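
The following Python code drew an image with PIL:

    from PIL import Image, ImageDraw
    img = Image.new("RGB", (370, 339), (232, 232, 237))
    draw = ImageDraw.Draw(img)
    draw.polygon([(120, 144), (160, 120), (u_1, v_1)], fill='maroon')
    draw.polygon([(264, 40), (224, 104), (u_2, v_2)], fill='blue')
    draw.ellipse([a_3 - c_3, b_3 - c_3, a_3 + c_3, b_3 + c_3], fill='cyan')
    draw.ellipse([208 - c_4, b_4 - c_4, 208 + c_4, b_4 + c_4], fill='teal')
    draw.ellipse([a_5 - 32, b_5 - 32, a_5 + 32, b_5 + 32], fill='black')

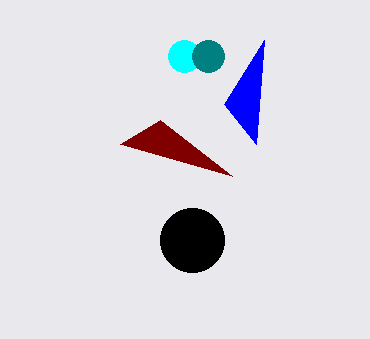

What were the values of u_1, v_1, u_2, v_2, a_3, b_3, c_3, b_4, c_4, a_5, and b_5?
u_1 = 232; v_1 = 176; u_2 = 256; v_2 = 144; a_3 = 184; b_3 = 56; c_3 = 16; b_4 = 56; c_4 = 16; a_5 = 192; b_5 = 240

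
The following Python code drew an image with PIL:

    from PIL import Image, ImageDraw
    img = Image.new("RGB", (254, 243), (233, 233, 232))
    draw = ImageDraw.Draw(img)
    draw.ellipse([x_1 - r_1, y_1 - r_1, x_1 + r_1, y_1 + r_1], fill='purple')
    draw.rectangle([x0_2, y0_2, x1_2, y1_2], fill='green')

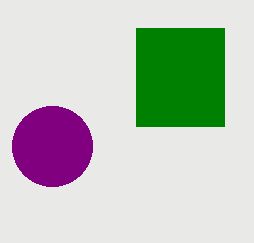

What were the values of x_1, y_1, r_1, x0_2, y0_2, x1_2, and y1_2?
x_1 = 52
y_1 = 146
r_1 = 40
x0_2 = 136
y0_2 = 28
x1_2 = 224
y1_2 = 126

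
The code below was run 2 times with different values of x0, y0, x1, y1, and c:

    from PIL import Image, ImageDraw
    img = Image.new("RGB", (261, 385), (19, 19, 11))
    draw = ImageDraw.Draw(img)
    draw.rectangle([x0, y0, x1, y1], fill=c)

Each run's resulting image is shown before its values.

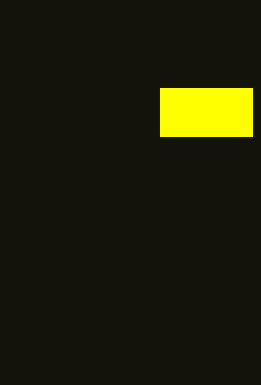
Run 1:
x0 = 160
y0 = 88
x1 = 252
y1 = 136
c = 'yellow'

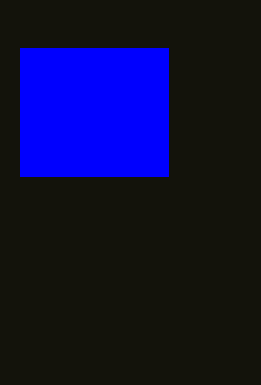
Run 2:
x0 = 20; y0 = 48; x1 = 168; y1 = 176; c = 'blue'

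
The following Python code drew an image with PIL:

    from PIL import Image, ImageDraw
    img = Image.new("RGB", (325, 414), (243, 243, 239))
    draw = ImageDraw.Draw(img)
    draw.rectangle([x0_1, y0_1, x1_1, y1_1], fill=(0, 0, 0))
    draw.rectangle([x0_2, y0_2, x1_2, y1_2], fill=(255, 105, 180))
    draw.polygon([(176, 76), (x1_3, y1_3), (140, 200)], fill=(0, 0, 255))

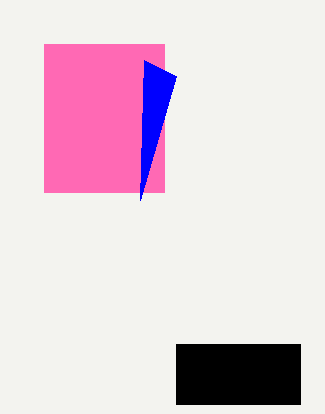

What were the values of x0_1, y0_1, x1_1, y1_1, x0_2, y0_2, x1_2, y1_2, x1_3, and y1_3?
x0_1 = 176; y0_1 = 344; x1_1 = 300; y1_1 = 404; x0_2 = 44; y0_2 = 44; x1_2 = 164; y1_2 = 192; x1_3 = 144; y1_3 = 60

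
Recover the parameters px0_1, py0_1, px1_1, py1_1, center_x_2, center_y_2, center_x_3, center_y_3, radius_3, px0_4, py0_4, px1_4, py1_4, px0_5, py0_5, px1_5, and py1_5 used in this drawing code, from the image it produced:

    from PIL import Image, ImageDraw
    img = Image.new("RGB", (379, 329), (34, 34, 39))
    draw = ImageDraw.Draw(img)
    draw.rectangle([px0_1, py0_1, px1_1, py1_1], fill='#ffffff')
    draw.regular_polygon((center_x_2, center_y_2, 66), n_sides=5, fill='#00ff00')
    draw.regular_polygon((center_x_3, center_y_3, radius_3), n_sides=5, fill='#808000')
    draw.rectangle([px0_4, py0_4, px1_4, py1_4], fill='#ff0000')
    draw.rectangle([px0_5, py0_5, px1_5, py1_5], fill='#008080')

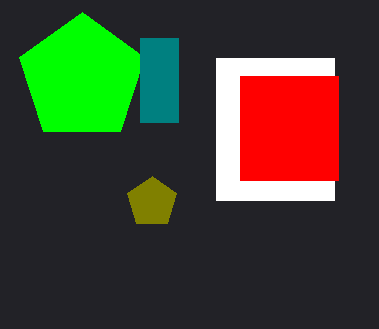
px0_1 = 216
py0_1 = 58
px1_1 = 334
py1_1 = 200
center_x_2 = 82
center_y_2 = 78
center_x_3 = 152
center_y_3 = 202
radius_3 = 26
px0_4 = 240
py0_4 = 76
px1_4 = 338
py1_4 = 180
px0_5 = 140
py0_5 = 38
px1_5 = 178
py1_5 = 122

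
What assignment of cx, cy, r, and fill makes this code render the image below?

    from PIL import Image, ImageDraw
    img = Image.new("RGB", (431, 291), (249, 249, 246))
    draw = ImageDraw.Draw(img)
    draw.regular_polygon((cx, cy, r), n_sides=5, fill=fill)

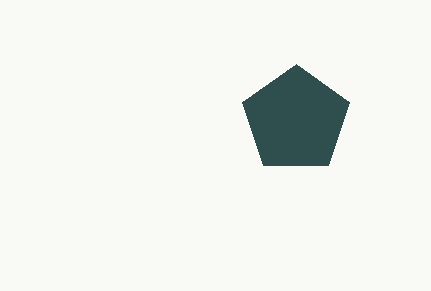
cx = 296, cy = 120, r = 56, fill = 'darkslategray'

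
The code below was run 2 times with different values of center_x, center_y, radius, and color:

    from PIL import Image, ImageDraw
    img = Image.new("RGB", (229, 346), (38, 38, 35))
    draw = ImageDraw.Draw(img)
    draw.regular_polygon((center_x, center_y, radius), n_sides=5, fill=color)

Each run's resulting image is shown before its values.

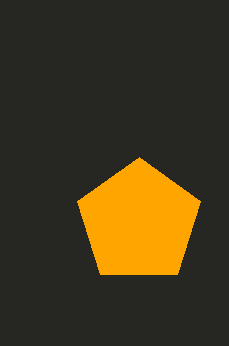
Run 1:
center_x = 139, center_y = 222, radius = 65, color = 'orange'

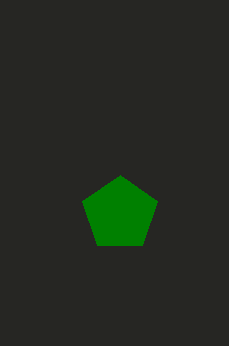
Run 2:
center_x = 120; center_y = 214; radius = 39; color = 'green'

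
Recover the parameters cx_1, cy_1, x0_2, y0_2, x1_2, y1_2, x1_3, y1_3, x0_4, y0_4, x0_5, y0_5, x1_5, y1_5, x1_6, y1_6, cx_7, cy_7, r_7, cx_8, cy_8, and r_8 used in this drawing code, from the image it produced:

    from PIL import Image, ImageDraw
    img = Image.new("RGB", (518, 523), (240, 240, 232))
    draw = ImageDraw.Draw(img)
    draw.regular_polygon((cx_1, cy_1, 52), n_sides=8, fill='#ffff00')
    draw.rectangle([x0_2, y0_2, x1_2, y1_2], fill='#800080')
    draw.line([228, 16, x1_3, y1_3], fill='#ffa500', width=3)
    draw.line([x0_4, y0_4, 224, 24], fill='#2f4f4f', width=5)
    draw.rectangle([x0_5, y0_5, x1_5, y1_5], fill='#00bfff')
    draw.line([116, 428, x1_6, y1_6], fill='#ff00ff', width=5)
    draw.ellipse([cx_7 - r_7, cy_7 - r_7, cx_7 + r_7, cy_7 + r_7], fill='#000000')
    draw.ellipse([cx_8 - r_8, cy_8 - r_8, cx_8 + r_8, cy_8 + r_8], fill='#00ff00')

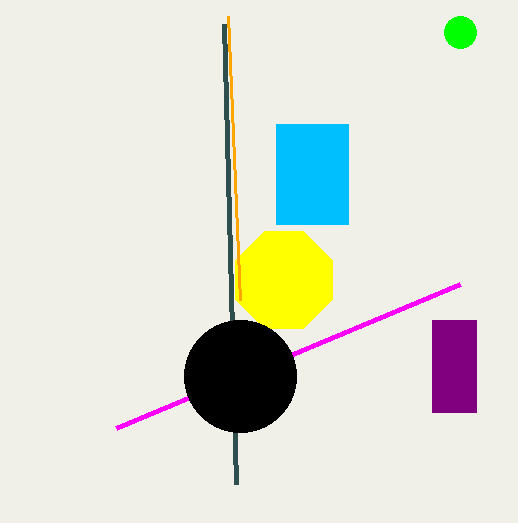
cx_1 = 284
cy_1 = 280
x0_2 = 432
y0_2 = 320
x1_2 = 476
y1_2 = 412
x1_3 = 240
y1_3 = 300
x0_4 = 236
y0_4 = 484
x0_5 = 276
y0_5 = 124
x1_5 = 348
y1_5 = 224
x1_6 = 460
y1_6 = 284
cx_7 = 240
cy_7 = 376
r_7 = 56
cx_8 = 460
cy_8 = 32
r_8 = 16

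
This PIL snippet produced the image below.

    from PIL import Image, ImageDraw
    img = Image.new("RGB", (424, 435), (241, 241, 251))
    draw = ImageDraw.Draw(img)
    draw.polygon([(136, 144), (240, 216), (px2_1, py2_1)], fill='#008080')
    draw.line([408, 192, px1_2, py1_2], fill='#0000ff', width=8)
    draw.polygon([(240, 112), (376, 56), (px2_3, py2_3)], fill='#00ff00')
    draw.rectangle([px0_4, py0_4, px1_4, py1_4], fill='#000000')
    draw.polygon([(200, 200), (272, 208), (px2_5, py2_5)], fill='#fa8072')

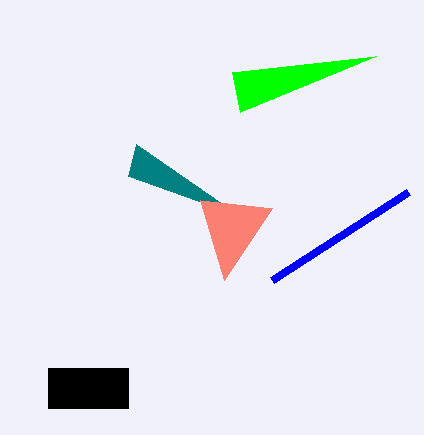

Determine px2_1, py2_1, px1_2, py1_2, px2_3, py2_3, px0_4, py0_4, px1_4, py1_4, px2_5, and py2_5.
px2_1 = 128; py2_1 = 176; px1_2 = 272; py1_2 = 280; px2_3 = 232; py2_3 = 72; px0_4 = 48; py0_4 = 368; px1_4 = 128; py1_4 = 408; px2_5 = 224; py2_5 = 280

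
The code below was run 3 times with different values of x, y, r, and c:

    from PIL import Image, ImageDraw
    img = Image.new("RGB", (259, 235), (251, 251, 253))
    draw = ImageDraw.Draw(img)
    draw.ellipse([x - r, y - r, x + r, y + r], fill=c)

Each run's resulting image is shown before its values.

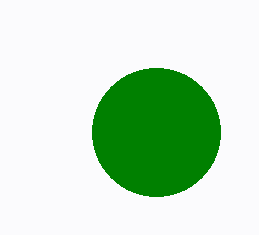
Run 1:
x = 156; y = 132; r = 64; c = 'green'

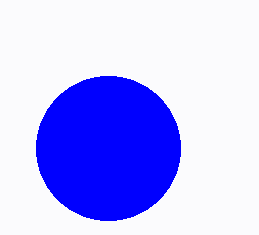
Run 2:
x = 108
y = 148
r = 72
c = 'blue'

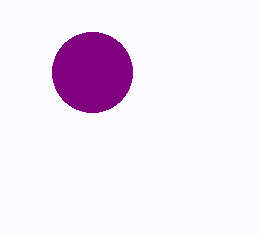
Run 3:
x = 92, y = 72, r = 40, c = 'purple'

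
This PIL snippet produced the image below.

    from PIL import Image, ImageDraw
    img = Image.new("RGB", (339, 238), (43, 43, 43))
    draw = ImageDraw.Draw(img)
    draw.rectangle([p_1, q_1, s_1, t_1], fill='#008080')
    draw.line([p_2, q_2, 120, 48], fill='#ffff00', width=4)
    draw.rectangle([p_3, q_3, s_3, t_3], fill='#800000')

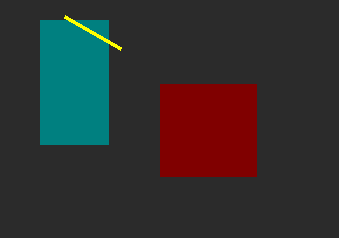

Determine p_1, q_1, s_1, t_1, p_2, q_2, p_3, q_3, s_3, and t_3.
p_1 = 40; q_1 = 20; s_1 = 108; t_1 = 144; p_2 = 64; q_2 = 16; p_3 = 160; q_3 = 84; s_3 = 256; t_3 = 176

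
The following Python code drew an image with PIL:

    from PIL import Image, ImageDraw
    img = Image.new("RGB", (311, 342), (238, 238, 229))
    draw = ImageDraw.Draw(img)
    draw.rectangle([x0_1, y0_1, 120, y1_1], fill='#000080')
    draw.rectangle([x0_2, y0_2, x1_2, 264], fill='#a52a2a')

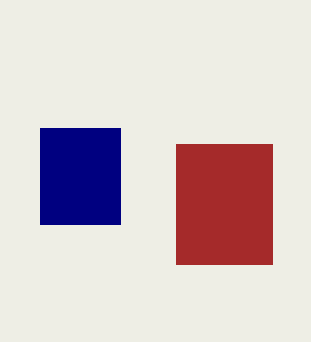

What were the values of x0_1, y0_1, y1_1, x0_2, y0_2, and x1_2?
x0_1 = 40
y0_1 = 128
y1_1 = 224
x0_2 = 176
y0_2 = 144
x1_2 = 272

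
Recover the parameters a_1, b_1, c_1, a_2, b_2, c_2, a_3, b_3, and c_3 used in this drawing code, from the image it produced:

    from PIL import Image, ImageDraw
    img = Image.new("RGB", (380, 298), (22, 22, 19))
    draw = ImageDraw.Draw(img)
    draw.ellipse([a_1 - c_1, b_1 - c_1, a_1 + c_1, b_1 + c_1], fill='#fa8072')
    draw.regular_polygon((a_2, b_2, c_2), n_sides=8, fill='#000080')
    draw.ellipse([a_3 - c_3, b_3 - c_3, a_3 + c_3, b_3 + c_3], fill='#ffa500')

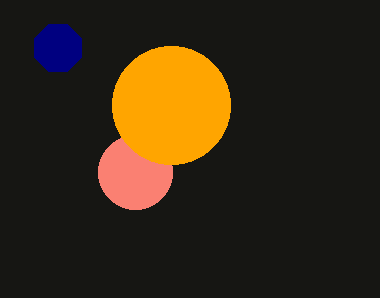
a_1 = 135; b_1 = 172; c_1 = 37; a_2 = 58; b_2 = 48; c_2 = 25; a_3 = 171; b_3 = 105; c_3 = 59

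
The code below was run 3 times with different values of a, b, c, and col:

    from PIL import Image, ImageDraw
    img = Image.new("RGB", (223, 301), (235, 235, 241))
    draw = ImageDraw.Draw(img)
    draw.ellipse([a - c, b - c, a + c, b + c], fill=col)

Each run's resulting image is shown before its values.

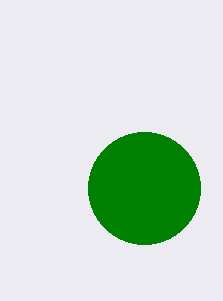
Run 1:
a = 144, b = 188, c = 56, col = 'green'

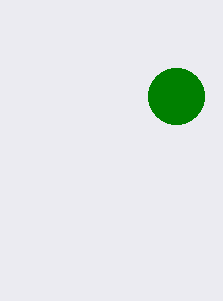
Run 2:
a = 176; b = 96; c = 28; col = 'green'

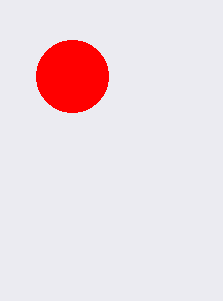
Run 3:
a = 72, b = 76, c = 36, col = 'red'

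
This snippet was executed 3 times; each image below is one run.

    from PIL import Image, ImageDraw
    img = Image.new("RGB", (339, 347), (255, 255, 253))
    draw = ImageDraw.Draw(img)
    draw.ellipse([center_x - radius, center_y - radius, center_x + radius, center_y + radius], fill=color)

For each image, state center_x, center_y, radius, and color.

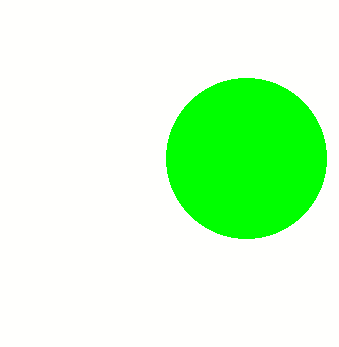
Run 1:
center_x = 246, center_y = 158, radius = 80, color = 'lime'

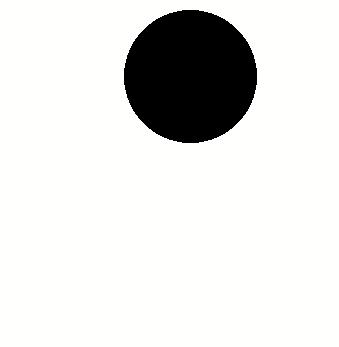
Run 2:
center_x = 190, center_y = 76, radius = 66, color = 'black'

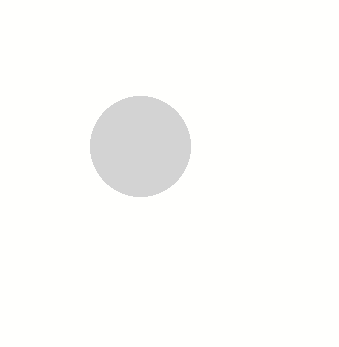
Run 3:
center_x = 140, center_y = 146, radius = 50, color = 'lightgray'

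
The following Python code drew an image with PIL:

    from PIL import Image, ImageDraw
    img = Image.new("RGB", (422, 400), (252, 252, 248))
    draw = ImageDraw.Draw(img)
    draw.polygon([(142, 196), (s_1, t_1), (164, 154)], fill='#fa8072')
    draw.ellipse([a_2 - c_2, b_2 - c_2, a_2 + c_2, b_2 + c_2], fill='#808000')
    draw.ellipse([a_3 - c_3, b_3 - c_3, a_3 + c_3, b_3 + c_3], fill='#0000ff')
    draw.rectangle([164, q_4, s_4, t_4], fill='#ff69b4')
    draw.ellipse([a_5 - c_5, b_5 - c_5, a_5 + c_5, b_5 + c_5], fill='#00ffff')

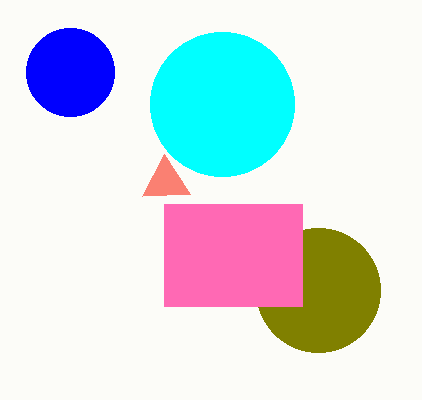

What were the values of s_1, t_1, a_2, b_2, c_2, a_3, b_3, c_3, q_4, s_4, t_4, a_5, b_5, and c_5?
s_1 = 190; t_1 = 194; a_2 = 318; b_2 = 290; c_2 = 62; a_3 = 70; b_3 = 72; c_3 = 44; q_4 = 204; s_4 = 302; t_4 = 306; a_5 = 222; b_5 = 104; c_5 = 72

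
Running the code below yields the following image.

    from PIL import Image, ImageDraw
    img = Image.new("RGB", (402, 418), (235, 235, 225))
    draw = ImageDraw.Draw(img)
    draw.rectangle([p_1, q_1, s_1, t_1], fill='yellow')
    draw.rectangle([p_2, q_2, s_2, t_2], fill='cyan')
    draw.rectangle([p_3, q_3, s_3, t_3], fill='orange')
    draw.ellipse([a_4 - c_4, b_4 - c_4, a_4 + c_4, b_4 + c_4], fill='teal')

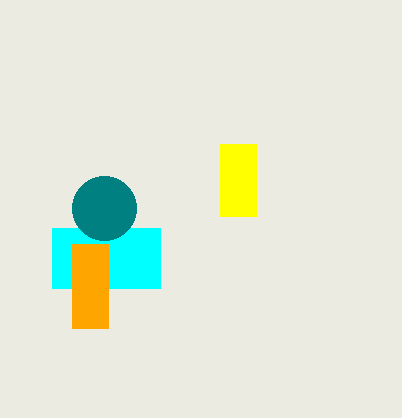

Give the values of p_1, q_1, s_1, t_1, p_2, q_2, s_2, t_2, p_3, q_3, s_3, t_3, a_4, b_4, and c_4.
p_1 = 220
q_1 = 144
s_1 = 256
t_1 = 216
p_2 = 52
q_2 = 228
s_2 = 160
t_2 = 288
p_3 = 72
q_3 = 244
s_3 = 108
t_3 = 328
a_4 = 104
b_4 = 208
c_4 = 32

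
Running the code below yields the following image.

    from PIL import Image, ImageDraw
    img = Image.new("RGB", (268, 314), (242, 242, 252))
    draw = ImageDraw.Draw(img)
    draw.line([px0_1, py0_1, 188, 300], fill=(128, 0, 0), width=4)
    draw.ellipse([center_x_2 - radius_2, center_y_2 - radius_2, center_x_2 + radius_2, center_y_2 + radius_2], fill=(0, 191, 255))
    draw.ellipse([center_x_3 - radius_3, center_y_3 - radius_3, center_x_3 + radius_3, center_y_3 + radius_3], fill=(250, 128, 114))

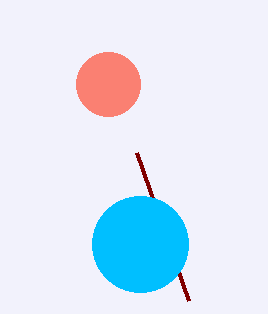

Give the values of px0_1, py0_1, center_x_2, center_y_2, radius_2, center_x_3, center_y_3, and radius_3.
px0_1 = 136
py0_1 = 152
center_x_2 = 140
center_y_2 = 244
radius_2 = 48
center_x_3 = 108
center_y_3 = 84
radius_3 = 32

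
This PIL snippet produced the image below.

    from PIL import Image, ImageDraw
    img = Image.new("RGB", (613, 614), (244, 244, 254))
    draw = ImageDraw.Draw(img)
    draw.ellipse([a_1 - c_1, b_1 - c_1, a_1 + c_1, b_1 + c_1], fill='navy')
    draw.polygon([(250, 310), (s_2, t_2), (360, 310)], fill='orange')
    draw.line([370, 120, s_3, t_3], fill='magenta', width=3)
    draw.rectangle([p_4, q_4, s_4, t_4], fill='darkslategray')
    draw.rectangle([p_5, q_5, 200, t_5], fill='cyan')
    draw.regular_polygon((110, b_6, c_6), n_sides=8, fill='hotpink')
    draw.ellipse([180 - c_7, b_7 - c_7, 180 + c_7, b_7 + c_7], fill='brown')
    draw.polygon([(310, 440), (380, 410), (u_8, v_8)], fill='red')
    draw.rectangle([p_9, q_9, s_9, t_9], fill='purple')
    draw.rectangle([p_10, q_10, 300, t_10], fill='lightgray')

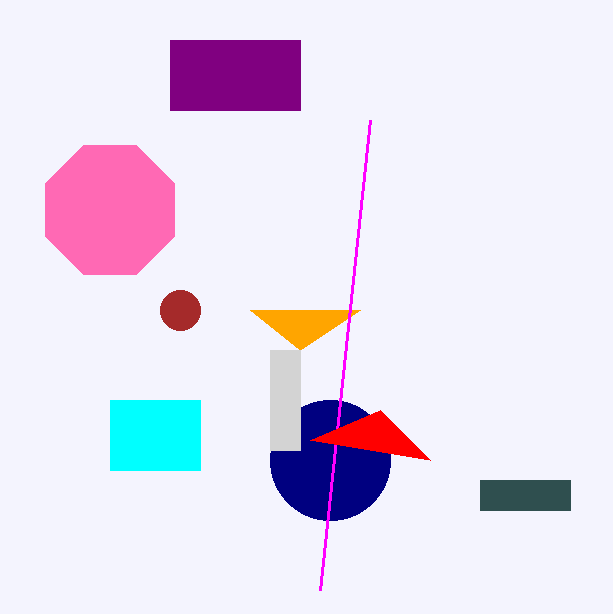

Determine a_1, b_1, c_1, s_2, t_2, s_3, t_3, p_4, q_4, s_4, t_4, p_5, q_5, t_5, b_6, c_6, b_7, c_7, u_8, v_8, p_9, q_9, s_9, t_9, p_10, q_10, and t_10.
a_1 = 330
b_1 = 460
c_1 = 60
s_2 = 300
t_2 = 350
s_3 = 320
t_3 = 590
p_4 = 480
q_4 = 480
s_4 = 570
t_4 = 510
p_5 = 110
q_5 = 400
t_5 = 470
b_6 = 210
c_6 = 70
b_7 = 310
c_7 = 20
u_8 = 430
v_8 = 460
p_9 = 170
q_9 = 40
s_9 = 300
t_9 = 110
p_10 = 270
q_10 = 350
t_10 = 450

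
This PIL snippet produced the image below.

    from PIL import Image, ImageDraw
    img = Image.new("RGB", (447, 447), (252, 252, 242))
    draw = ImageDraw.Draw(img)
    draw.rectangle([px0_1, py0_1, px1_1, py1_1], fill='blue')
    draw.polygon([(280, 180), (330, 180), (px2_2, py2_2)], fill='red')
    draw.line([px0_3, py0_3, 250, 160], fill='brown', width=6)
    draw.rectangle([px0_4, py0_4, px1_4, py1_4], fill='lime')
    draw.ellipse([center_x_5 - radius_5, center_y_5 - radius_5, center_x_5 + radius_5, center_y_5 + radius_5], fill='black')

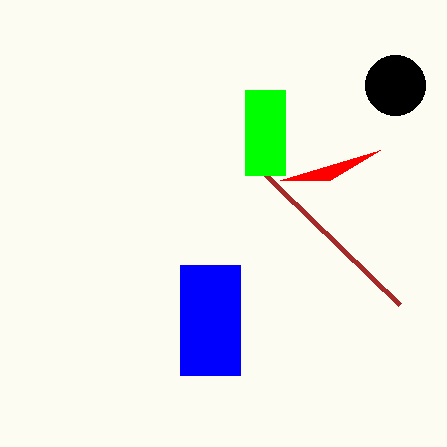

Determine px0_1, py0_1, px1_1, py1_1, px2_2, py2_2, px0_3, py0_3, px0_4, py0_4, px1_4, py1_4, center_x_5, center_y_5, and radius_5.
px0_1 = 180
py0_1 = 265
px1_1 = 240
py1_1 = 375
px2_2 = 380
py2_2 = 150
px0_3 = 400
py0_3 = 305
px0_4 = 245
py0_4 = 90
px1_4 = 285
py1_4 = 175
center_x_5 = 395
center_y_5 = 85
radius_5 = 30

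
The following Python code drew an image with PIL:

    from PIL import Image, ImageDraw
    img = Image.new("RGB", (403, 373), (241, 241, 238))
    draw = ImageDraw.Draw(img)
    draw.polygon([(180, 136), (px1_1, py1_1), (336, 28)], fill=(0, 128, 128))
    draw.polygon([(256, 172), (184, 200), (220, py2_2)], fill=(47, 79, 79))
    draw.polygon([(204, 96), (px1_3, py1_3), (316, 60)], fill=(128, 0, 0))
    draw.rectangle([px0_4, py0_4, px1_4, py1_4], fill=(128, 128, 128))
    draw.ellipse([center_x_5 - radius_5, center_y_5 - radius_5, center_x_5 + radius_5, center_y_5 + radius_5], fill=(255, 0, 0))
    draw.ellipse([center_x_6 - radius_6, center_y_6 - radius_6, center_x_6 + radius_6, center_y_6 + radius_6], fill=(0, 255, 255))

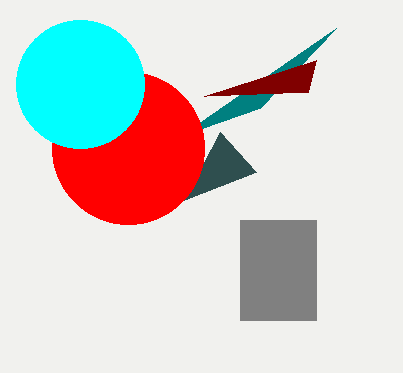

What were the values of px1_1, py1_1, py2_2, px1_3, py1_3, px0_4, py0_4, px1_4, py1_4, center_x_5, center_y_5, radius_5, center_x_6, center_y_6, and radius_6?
px1_1 = 260; py1_1 = 108; py2_2 = 132; px1_3 = 308; py1_3 = 92; px0_4 = 240; py0_4 = 220; px1_4 = 316; py1_4 = 320; center_x_5 = 128; center_y_5 = 148; radius_5 = 76; center_x_6 = 80; center_y_6 = 84; radius_6 = 64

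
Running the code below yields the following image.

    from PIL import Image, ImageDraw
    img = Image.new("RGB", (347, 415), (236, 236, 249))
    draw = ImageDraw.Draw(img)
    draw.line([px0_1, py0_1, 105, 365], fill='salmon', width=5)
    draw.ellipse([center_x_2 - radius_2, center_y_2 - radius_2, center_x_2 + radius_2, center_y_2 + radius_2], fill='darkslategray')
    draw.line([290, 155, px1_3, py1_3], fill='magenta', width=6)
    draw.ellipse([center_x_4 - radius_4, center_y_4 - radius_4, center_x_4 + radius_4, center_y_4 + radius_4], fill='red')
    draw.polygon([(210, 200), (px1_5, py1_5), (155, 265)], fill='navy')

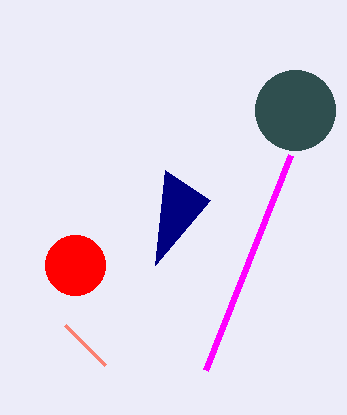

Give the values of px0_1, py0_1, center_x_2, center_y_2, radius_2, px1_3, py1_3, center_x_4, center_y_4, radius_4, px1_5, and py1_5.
px0_1 = 65, py0_1 = 325, center_x_2 = 295, center_y_2 = 110, radius_2 = 40, px1_3 = 205, py1_3 = 370, center_x_4 = 75, center_y_4 = 265, radius_4 = 30, px1_5 = 165, py1_5 = 170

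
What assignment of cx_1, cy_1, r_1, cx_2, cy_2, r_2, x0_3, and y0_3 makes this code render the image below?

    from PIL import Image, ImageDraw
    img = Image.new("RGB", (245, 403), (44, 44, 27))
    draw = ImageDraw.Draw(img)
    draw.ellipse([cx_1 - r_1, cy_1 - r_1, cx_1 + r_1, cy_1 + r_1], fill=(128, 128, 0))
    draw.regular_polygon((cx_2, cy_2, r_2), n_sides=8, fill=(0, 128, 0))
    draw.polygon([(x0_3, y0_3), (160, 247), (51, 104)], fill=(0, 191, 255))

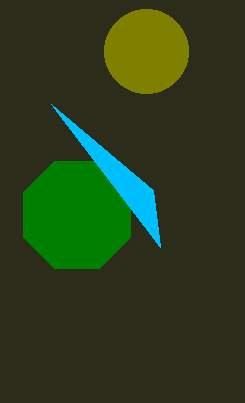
cx_1 = 146, cy_1 = 51, r_1 = 42, cx_2 = 77, cy_2 = 215, r_2 = 58, x0_3 = 153, y0_3 = 190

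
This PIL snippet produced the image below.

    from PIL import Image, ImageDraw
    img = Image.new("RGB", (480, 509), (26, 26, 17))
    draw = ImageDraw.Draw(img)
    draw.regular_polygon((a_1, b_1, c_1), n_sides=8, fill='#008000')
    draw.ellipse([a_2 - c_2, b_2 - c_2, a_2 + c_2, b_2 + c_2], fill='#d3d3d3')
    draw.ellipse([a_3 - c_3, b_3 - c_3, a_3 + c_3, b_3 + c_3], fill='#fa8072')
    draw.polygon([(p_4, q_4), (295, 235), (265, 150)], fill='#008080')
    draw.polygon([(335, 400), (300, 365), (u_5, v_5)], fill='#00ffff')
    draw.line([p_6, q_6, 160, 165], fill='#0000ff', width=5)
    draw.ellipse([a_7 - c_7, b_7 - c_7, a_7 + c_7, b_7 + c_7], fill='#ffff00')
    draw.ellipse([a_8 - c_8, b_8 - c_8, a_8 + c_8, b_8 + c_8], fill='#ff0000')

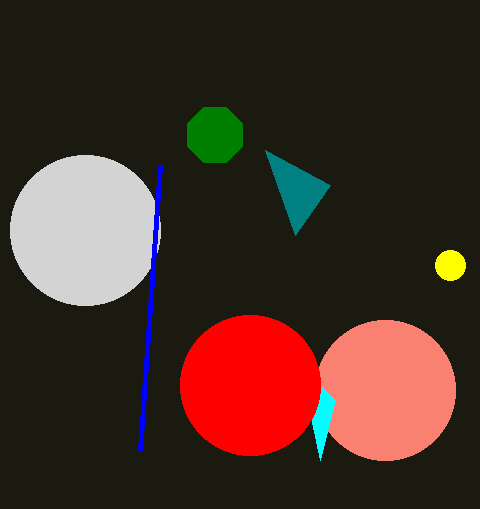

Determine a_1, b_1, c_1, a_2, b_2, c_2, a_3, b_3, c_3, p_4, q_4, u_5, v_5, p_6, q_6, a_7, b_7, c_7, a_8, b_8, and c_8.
a_1 = 215
b_1 = 135
c_1 = 30
a_2 = 85
b_2 = 230
c_2 = 75
a_3 = 385
b_3 = 390
c_3 = 70
p_4 = 330
q_4 = 185
u_5 = 320
v_5 = 460
p_6 = 140
q_6 = 450
a_7 = 450
b_7 = 265
c_7 = 15
a_8 = 250
b_8 = 385
c_8 = 70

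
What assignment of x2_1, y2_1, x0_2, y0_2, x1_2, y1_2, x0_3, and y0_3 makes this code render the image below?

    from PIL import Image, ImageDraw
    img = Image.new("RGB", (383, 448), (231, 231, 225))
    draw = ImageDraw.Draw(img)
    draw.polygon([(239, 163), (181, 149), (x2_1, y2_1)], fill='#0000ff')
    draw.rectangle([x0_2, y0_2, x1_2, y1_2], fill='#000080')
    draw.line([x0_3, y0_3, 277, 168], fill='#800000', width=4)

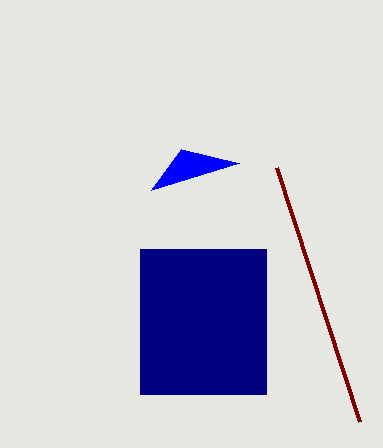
x2_1 = 151; y2_1 = 190; x0_2 = 140; y0_2 = 249; x1_2 = 266; y1_2 = 394; x0_3 = 360; y0_3 = 422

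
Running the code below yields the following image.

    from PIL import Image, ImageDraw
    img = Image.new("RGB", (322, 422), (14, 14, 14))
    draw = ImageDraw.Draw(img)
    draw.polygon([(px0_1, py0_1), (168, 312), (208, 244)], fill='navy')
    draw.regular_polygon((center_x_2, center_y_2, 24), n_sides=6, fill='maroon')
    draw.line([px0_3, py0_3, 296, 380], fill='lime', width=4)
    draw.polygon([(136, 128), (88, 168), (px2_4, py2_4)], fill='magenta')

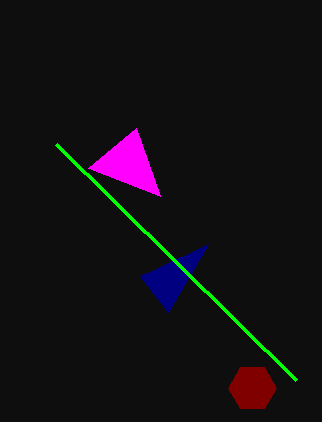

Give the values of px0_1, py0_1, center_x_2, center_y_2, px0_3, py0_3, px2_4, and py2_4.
px0_1 = 140, py0_1 = 276, center_x_2 = 252, center_y_2 = 388, px0_3 = 56, py0_3 = 144, px2_4 = 160, py2_4 = 196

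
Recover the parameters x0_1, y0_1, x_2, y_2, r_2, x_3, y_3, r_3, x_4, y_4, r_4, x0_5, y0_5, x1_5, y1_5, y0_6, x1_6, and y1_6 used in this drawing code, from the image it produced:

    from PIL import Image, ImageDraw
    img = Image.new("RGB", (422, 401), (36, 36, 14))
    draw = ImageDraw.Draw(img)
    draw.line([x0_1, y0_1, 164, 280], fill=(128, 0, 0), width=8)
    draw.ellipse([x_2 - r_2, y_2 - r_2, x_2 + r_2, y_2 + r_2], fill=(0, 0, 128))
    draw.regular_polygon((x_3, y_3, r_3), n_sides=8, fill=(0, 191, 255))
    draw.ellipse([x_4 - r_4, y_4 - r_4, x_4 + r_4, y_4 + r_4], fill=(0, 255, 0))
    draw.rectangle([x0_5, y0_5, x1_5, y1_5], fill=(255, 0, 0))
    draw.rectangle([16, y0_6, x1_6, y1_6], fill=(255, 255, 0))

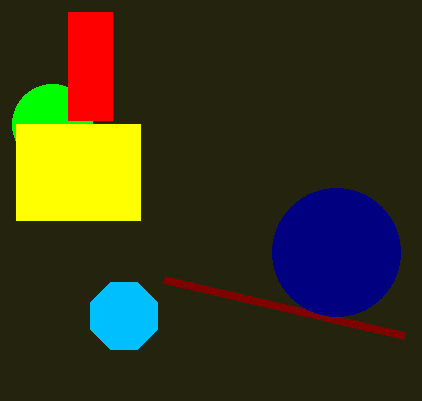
x0_1 = 404, y0_1 = 336, x_2 = 336, y_2 = 252, r_2 = 64, x_3 = 124, y_3 = 316, r_3 = 36, x_4 = 52, y_4 = 124, r_4 = 40, x0_5 = 68, y0_5 = 12, x1_5 = 112, y1_5 = 120, y0_6 = 124, x1_6 = 140, y1_6 = 220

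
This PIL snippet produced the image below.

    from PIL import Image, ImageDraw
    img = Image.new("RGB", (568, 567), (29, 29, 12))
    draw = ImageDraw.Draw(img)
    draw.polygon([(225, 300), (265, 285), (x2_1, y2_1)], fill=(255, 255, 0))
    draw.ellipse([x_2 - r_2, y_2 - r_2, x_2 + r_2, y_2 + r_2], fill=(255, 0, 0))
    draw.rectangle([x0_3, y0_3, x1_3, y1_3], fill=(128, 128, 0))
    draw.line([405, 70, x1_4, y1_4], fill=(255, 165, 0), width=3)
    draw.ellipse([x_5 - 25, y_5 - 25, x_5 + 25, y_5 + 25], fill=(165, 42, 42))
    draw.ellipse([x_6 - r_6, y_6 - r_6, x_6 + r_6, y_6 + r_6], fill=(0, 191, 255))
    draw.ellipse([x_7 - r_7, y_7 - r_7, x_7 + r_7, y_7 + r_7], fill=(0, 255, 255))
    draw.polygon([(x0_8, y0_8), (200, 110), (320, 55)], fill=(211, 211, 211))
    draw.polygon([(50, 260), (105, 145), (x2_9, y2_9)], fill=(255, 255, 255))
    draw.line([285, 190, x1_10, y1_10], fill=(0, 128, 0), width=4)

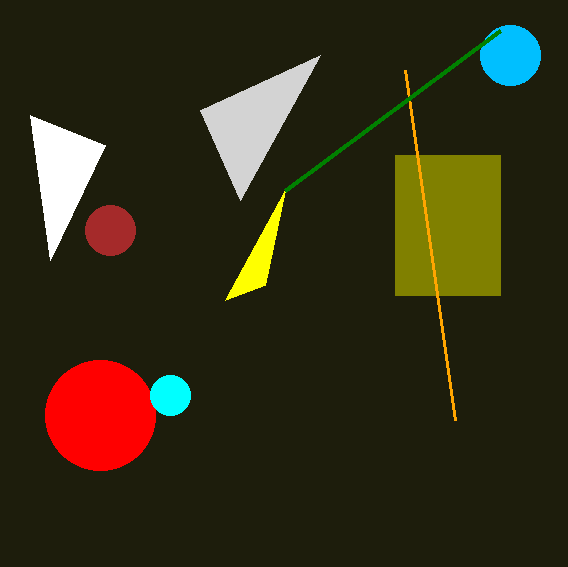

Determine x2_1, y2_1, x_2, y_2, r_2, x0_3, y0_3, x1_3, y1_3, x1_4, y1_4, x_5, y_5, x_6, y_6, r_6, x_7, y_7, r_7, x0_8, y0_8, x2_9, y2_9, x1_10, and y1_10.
x2_1 = 285, y2_1 = 190, x_2 = 100, y_2 = 415, r_2 = 55, x0_3 = 395, y0_3 = 155, x1_3 = 500, y1_3 = 295, x1_4 = 455, y1_4 = 420, x_5 = 110, y_5 = 230, x_6 = 510, y_6 = 55, r_6 = 30, x_7 = 170, y_7 = 395, r_7 = 20, x0_8 = 240, y0_8 = 200, x2_9 = 30, y2_9 = 115, x1_10 = 500, y1_10 = 30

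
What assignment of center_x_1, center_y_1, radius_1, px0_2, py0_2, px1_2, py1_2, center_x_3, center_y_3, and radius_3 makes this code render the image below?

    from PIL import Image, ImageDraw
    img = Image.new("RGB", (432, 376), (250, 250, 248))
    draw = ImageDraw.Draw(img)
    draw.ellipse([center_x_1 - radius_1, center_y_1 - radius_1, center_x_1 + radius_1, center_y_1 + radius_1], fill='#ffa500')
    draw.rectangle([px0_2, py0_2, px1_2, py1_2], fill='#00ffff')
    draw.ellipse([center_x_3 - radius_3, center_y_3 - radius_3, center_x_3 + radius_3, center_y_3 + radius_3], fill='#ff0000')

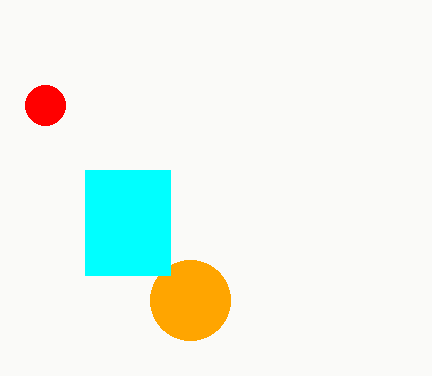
center_x_1 = 190; center_y_1 = 300; radius_1 = 40; px0_2 = 85; py0_2 = 170; px1_2 = 170; py1_2 = 275; center_x_3 = 45; center_y_3 = 105; radius_3 = 20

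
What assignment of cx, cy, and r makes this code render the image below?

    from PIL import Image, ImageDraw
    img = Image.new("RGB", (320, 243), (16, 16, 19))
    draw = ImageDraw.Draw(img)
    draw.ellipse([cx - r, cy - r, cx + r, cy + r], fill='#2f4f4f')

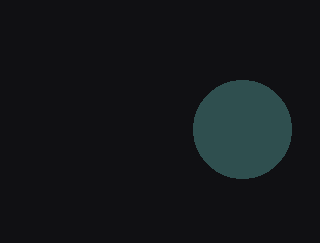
cx = 242; cy = 129; r = 49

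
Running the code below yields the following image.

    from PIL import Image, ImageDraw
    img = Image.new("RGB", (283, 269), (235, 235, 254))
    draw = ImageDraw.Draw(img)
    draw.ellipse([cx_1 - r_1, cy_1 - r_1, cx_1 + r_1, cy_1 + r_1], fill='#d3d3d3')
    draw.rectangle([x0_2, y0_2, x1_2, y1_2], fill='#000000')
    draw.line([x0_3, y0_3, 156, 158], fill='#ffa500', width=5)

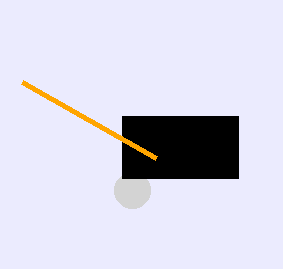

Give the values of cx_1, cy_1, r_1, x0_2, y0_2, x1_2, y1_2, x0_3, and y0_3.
cx_1 = 132
cy_1 = 190
r_1 = 18
x0_2 = 122
y0_2 = 116
x1_2 = 238
y1_2 = 178
x0_3 = 22
y0_3 = 82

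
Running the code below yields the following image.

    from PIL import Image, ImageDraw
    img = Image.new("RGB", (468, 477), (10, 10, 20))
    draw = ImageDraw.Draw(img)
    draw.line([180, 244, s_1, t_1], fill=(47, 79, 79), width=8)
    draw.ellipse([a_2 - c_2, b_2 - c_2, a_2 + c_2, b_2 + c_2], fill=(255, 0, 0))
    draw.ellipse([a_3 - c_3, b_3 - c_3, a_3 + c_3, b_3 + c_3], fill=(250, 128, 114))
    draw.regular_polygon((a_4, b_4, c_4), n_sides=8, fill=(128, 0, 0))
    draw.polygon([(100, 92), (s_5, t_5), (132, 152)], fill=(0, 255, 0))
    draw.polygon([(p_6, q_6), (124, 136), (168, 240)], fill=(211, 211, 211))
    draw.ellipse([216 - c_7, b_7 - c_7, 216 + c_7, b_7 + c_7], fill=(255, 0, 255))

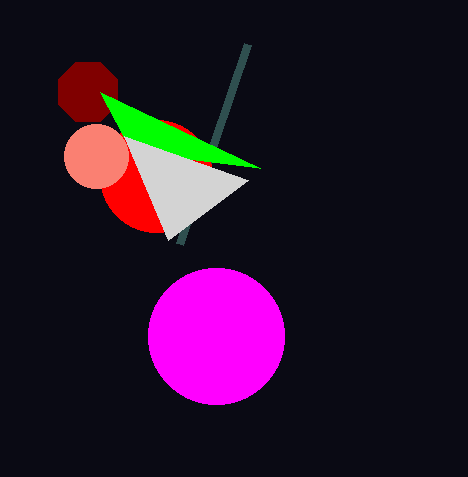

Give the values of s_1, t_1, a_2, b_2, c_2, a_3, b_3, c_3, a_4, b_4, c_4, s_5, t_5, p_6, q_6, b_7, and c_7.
s_1 = 248, t_1 = 44, a_2 = 156, b_2 = 176, c_2 = 56, a_3 = 96, b_3 = 156, c_3 = 32, a_4 = 88, b_4 = 92, c_4 = 32, s_5 = 260, t_5 = 168, p_6 = 248, q_6 = 180, b_7 = 336, c_7 = 68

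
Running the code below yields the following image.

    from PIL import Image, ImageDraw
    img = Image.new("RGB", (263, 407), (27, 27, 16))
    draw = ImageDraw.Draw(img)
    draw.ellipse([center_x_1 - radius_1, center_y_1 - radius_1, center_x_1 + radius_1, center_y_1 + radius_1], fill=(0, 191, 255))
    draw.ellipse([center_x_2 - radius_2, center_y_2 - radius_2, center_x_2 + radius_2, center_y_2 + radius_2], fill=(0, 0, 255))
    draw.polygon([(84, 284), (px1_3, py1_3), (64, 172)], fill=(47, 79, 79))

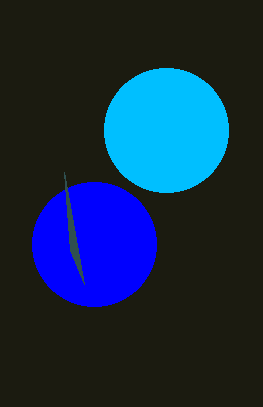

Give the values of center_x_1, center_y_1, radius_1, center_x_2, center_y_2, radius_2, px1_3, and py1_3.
center_x_1 = 166, center_y_1 = 130, radius_1 = 62, center_x_2 = 94, center_y_2 = 244, radius_2 = 62, px1_3 = 70, py1_3 = 250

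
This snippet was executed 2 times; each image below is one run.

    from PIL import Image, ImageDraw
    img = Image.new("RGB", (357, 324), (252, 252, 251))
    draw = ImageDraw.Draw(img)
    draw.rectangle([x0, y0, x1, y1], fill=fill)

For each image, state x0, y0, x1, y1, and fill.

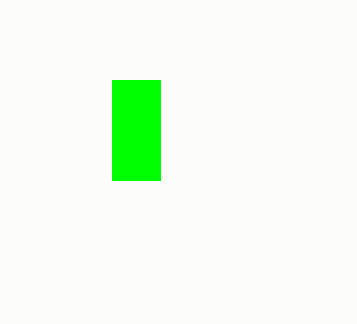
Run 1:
x0 = 112; y0 = 80; x1 = 160; y1 = 180; fill = 'lime'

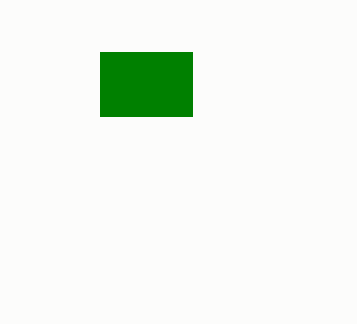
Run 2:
x0 = 100; y0 = 52; x1 = 192; y1 = 116; fill = 'green'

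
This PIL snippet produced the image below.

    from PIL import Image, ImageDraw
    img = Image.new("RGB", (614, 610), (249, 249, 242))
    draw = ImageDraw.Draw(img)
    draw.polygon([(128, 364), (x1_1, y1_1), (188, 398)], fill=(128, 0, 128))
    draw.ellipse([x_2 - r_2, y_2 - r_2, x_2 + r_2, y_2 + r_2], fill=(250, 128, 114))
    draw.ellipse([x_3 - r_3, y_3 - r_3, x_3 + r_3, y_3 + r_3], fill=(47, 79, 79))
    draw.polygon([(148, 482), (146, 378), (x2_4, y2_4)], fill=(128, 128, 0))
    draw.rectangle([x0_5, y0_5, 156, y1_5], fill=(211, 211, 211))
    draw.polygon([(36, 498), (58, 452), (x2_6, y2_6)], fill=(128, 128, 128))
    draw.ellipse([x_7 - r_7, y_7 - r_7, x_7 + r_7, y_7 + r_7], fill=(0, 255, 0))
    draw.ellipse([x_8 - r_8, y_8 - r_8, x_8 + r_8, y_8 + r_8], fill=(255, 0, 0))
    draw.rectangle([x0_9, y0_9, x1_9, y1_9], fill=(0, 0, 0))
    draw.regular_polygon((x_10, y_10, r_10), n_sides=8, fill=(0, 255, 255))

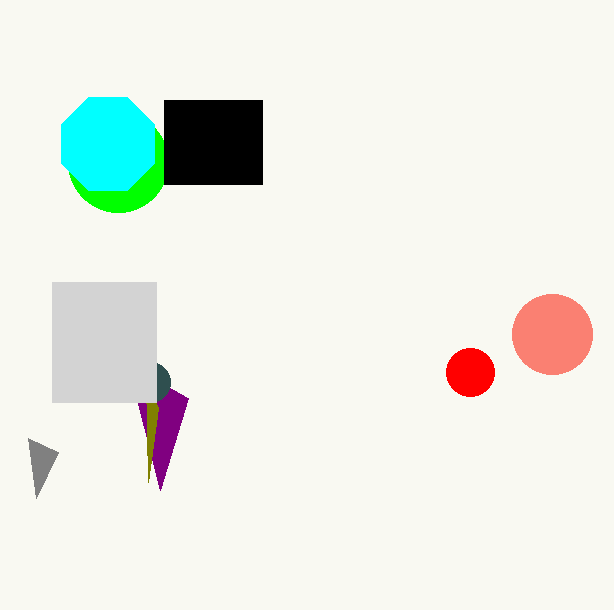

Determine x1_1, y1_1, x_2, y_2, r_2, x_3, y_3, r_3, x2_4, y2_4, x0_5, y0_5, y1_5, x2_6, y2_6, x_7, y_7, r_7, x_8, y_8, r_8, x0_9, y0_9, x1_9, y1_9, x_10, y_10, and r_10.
x1_1 = 160
y1_1 = 490
x_2 = 552
y_2 = 334
r_2 = 40
x_3 = 150
y_3 = 382
r_3 = 20
x2_4 = 158
y2_4 = 408
x0_5 = 52
y0_5 = 282
y1_5 = 402
x2_6 = 28
y2_6 = 438
x_7 = 118
y_7 = 162
r_7 = 50
x_8 = 470
y_8 = 372
r_8 = 24
x0_9 = 164
y0_9 = 100
x1_9 = 262
y1_9 = 184
x_10 = 108
y_10 = 144
r_10 = 50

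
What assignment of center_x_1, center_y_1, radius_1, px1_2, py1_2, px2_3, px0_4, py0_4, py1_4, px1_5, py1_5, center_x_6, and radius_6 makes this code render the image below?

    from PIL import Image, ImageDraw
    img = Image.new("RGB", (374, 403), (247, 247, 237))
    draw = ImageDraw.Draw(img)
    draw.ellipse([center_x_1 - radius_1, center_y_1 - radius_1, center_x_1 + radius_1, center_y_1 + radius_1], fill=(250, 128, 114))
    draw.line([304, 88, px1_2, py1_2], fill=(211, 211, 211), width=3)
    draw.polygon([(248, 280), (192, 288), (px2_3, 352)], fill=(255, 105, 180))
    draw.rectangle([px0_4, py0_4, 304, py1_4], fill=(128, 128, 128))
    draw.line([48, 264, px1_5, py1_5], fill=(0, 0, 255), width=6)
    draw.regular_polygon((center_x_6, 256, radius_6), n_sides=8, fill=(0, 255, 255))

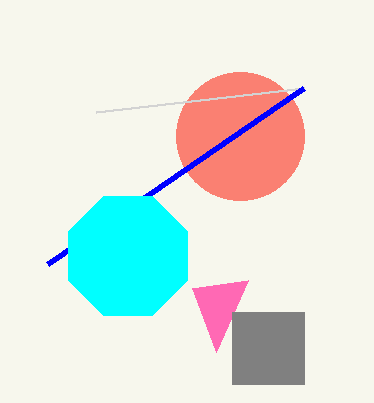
center_x_1 = 240, center_y_1 = 136, radius_1 = 64, px1_2 = 96, py1_2 = 112, px2_3 = 216, px0_4 = 232, py0_4 = 312, py1_4 = 384, px1_5 = 304, py1_5 = 88, center_x_6 = 128, radius_6 = 64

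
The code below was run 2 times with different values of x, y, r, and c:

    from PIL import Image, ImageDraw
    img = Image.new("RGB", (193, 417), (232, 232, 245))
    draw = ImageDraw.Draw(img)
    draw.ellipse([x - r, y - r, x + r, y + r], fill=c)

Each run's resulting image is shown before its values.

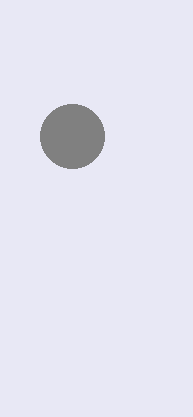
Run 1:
x = 72
y = 136
r = 32
c = 'gray'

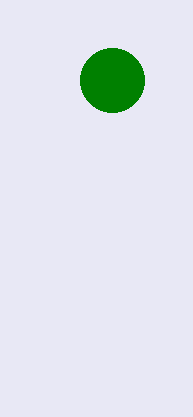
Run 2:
x = 112, y = 80, r = 32, c = 'green'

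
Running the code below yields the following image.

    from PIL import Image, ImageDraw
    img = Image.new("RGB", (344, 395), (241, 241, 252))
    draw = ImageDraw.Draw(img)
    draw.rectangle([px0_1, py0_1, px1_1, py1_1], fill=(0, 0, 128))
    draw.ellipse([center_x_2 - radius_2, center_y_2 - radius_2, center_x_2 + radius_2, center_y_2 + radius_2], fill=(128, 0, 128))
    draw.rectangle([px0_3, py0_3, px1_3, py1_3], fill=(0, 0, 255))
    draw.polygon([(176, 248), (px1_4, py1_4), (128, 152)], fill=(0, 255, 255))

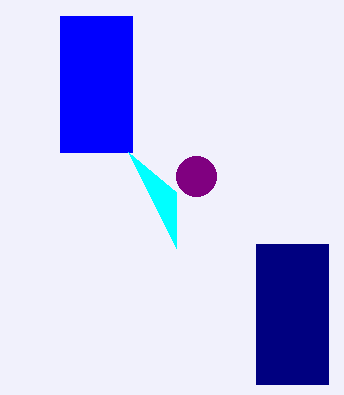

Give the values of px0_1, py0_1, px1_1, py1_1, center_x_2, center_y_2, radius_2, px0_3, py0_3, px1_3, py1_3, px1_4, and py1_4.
px0_1 = 256
py0_1 = 244
px1_1 = 328
py1_1 = 384
center_x_2 = 196
center_y_2 = 176
radius_2 = 20
px0_3 = 60
py0_3 = 16
px1_3 = 132
py1_3 = 152
px1_4 = 176
py1_4 = 192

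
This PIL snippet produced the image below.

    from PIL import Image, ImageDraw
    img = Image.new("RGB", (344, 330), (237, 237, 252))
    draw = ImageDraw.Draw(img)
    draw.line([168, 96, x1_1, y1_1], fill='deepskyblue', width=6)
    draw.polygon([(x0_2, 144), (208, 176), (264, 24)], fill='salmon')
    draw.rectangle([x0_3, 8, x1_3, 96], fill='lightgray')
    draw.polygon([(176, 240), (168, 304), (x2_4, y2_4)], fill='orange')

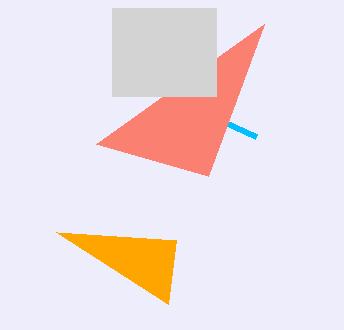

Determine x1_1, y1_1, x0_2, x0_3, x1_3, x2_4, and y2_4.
x1_1 = 256, y1_1 = 136, x0_2 = 96, x0_3 = 112, x1_3 = 216, x2_4 = 56, y2_4 = 232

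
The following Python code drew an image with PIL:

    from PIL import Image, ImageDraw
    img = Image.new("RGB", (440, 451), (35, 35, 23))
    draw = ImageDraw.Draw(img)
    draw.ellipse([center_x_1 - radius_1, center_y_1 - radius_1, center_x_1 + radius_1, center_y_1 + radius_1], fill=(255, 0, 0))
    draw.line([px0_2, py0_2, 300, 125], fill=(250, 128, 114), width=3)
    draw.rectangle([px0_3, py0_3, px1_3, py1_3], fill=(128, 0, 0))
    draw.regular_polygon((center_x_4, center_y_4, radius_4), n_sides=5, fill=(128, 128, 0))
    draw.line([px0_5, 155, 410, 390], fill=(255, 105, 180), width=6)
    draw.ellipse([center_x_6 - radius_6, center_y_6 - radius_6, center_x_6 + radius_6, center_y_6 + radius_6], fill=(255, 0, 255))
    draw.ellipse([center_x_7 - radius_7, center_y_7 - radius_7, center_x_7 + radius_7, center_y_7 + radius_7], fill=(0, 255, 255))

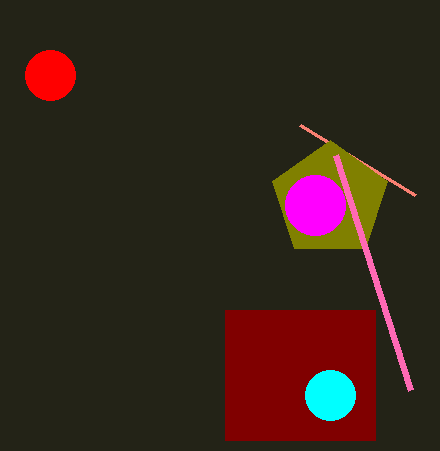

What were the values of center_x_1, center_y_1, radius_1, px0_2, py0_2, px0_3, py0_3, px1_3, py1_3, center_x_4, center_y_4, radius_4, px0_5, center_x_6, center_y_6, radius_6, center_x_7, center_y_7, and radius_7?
center_x_1 = 50
center_y_1 = 75
radius_1 = 25
px0_2 = 415
py0_2 = 195
px0_3 = 225
py0_3 = 310
px1_3 = 375
py1_3 = 440
center_x_4 = 330
center_y_4 = 200
radius_4 = 60
px0_5 = 335
center_x_6 = 315
center_y_6 = 205
radius_6 = 30
center_x_7 = 330
center_y_7 = 395
radius_7 = 25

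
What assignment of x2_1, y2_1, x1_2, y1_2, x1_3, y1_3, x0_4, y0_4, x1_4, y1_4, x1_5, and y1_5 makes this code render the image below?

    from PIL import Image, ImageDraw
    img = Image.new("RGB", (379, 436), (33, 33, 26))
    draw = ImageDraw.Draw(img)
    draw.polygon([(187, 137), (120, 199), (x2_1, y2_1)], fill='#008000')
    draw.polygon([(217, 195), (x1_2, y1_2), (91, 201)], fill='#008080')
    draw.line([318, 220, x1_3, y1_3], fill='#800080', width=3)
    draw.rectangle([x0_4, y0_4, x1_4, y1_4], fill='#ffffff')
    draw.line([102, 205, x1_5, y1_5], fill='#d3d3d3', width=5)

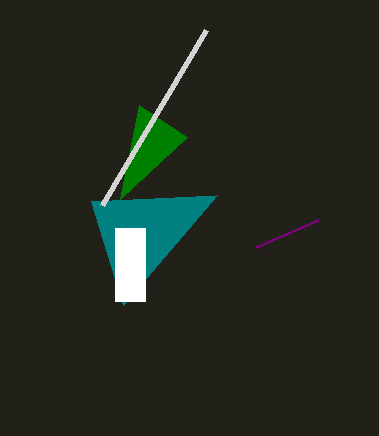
x2_1 = 139
y2_1 = 105
x1_2 = 123
y1_2 = 305
x1_3 = 256
y1_3 = 247
x0_4 = 115
y0_4 = 228
x1_4 = 145
y1_4 = 301
x1_5 = 206
y1_5 = 30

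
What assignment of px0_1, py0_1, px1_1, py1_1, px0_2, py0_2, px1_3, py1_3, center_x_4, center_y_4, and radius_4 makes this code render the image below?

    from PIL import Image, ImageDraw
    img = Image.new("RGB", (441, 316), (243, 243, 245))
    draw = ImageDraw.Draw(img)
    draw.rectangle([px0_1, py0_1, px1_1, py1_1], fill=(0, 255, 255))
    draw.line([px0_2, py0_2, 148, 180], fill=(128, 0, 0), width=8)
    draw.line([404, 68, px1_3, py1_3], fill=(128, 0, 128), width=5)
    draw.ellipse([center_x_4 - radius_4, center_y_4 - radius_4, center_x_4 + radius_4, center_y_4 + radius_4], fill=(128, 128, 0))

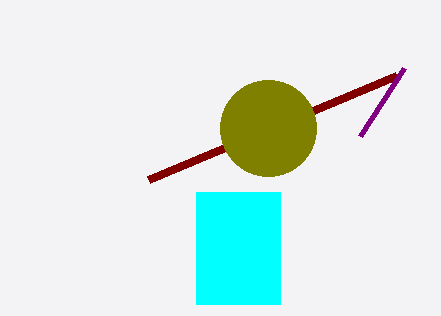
px0_1 = 196; py0_1 = 192; px1_1 = 280; py1_1 = 304; px0_2 = 396; py0_2 = 76; px1_3 = 360; py1_3 = 136; center_x_4 = 268; center_y_4 = 128; radius_4 = 48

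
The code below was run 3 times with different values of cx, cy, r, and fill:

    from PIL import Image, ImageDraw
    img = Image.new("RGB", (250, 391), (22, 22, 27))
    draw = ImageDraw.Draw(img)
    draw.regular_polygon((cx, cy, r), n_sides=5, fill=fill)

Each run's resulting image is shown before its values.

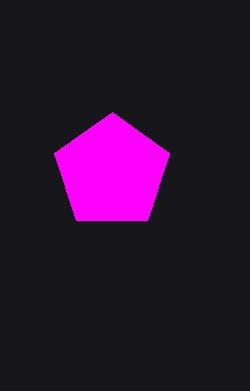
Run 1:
cx = 112
cy = 172
r = 60
fill = 'magenta'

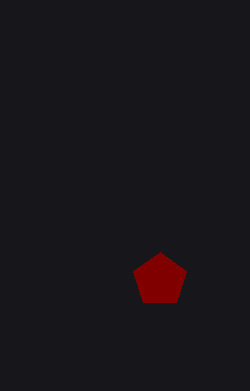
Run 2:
cx = 160; cy = 280; r = 28; fill = 'maroon'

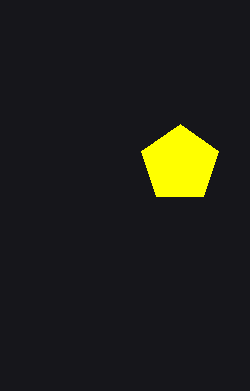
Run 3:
cx = 180; cy = 164; r = 40; fill = 'yellow'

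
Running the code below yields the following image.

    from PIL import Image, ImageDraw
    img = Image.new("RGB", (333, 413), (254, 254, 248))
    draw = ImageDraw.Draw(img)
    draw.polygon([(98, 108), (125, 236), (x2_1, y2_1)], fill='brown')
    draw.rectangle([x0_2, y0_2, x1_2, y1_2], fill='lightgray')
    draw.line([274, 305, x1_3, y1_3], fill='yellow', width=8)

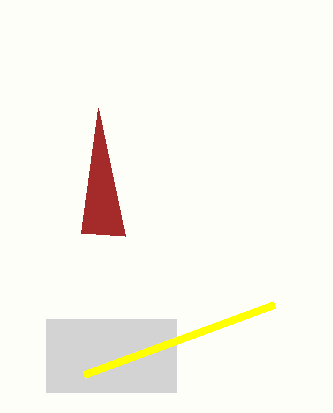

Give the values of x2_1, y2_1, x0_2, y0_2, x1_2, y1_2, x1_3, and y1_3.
x2_1 = 81, y2_1 = 233, x0_2 = 46, y0_2 = 319, x1_2 = 176, y1_2 = 392, x1_3 = 84, y1_3 = 375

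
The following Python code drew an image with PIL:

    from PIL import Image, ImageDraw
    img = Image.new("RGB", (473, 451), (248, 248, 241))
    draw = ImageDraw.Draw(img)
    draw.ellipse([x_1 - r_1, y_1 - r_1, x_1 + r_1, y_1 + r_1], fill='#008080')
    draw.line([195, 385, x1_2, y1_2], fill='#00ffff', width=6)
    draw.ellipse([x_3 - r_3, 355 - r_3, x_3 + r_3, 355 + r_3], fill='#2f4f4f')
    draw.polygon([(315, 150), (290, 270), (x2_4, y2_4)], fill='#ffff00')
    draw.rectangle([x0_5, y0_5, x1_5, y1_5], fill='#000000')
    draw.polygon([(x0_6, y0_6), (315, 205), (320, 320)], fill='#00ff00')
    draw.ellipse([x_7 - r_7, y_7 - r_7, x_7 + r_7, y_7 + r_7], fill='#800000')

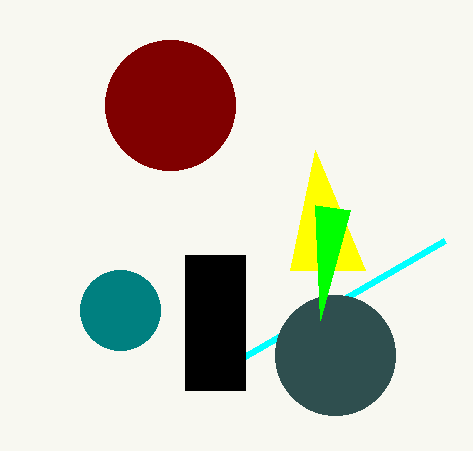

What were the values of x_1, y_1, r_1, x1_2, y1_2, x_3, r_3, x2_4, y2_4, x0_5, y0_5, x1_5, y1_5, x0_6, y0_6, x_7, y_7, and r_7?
x_1 = 120
y_1 = 310
r_1 = 40
x1_2 = 445
y1_2 = 240
x_3 = 335
r_3 = 60
x2_4 = 365
y2_4 = 270
x0_5 = 185
y0_5 = 255
x1_5 = 245
y1_5 = 390
x0_6 = 350
y0_6 = 210
x_7 = 170
y_7 = 105
r_7 = 65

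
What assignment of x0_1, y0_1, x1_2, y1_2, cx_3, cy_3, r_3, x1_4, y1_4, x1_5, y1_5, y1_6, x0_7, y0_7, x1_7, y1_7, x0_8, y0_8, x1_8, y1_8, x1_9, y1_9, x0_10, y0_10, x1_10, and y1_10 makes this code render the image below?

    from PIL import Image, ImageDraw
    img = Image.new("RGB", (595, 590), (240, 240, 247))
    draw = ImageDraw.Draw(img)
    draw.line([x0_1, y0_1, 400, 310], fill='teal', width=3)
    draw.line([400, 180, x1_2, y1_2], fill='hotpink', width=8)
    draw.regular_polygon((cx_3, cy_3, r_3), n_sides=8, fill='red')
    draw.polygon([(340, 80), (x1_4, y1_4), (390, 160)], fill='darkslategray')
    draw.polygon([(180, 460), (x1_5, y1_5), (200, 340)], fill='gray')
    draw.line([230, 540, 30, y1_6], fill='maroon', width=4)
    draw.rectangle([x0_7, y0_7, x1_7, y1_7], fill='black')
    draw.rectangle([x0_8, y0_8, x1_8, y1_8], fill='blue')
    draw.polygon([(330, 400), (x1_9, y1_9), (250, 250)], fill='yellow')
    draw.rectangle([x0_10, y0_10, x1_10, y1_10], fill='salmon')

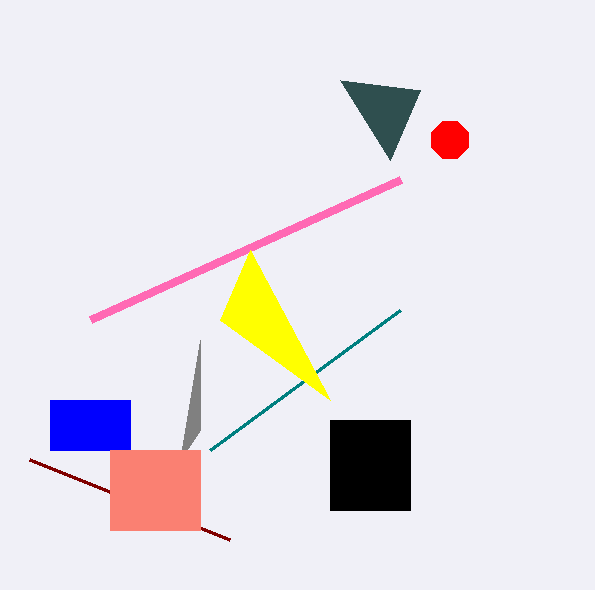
x0_1 = 210; y0_1 = 450; x1_2 = 90; y1_2 = 320; cx_3 = 450; cy_3 = 140; r_3 = 20; x1_4 = 420; y1_4 = 90; x1_5 = 200; y1_5 = 430; y1_6 = 460; x0_7 = 330; y0_7 = 420; x1_7 = 410; y1_7 = 510; x0_8 = 50; y0_8 = 400; x1_8 = 130; y1_8 = 450; x1_9 = 220; y1_9 = 320; x0_10 = 110; y0_10 = 450; x1_10 = 200; y1_10 = 530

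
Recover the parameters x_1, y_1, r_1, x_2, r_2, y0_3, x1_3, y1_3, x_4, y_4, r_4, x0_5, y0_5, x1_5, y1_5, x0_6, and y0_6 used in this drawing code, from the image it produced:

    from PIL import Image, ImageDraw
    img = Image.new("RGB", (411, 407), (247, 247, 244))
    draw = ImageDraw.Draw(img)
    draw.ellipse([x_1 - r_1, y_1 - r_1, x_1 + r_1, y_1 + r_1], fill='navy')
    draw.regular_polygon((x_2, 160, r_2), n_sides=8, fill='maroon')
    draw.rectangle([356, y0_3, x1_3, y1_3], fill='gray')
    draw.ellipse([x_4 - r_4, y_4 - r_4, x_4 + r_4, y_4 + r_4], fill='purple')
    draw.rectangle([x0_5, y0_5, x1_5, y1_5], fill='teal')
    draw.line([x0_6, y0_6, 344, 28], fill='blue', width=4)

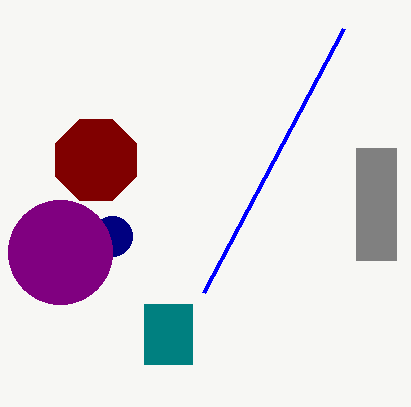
x_1 = 112
y_1 = 236
r_1 = 20
x_2 = 96
r_2 = 44
y0_3 = 148
x1_3 = 396
y1_3 = 260
x_4 = 60
y_4 = 252
r_4 = 52
x0_5 = 144
y0_5 = 304
x1_5 = 192
y1_5 = 364
x0_6 = 204
y0_6 = 292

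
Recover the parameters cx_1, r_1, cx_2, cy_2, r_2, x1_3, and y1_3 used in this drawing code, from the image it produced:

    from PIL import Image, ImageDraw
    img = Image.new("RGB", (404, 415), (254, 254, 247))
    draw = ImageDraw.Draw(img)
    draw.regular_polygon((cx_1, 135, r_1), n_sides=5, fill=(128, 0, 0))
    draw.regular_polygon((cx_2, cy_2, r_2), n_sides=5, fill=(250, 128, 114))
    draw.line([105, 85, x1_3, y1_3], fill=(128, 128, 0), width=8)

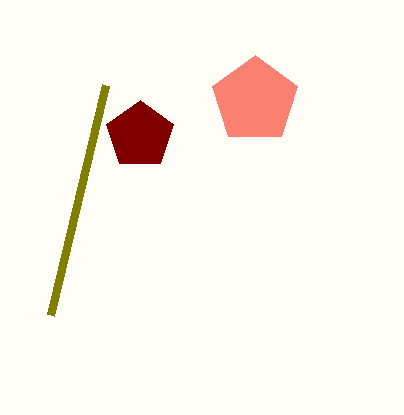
cx_1 = 140, r_1 = 35, cx_2 = 255, cy_2 = 100, r_2 = 45, x1_3 = 50, y1_3 = 315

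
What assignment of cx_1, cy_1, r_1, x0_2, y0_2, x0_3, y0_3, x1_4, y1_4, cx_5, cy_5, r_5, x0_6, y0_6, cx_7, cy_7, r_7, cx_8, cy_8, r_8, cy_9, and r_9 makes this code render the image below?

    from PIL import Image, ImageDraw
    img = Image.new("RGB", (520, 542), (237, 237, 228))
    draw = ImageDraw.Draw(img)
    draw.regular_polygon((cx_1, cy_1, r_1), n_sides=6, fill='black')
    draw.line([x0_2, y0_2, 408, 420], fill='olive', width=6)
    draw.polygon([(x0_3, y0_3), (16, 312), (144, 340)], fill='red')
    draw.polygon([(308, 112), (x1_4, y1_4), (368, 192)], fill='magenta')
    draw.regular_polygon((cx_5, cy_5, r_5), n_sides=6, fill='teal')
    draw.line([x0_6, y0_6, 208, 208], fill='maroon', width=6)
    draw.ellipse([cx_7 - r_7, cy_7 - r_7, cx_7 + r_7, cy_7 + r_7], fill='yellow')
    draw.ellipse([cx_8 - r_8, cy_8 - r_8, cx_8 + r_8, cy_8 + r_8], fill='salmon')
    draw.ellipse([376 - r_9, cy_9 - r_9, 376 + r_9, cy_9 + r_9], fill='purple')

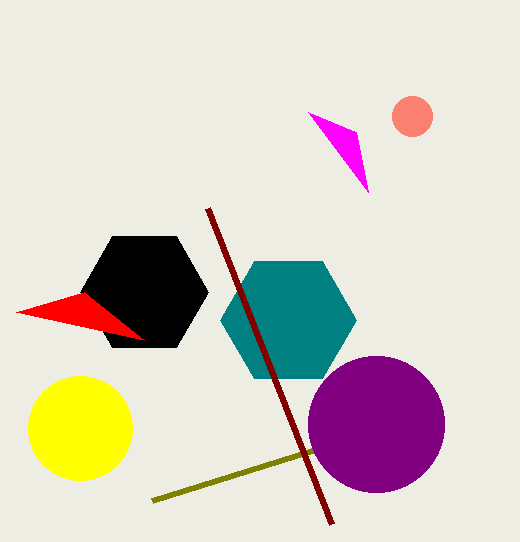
cx_1 = 144; cy_1 = 292; r_1 = 64; x0_2 = 152; y0_2 = 500; x0_3 = 84; y0_3 = 292; x1_4 = 356; y1_4 = 132; cx_5 = 288; cy_5 = 320; r_5 = 68; x0_6 = 332; y0_6 = 524; cx_7 = 80; cy_7 = 428; r_7 = 52; cx_8 = 412; cy_8 = 116; r_8 = 20; cy_9 = 424; r_9 = 68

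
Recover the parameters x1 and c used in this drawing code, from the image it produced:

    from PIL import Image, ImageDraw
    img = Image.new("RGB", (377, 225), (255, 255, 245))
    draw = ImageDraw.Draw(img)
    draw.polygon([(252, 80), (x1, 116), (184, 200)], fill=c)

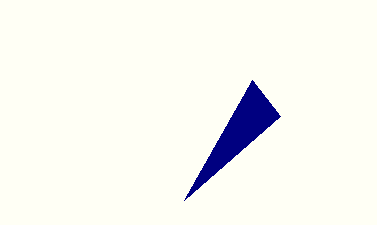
x1 = 280, c = 'navy'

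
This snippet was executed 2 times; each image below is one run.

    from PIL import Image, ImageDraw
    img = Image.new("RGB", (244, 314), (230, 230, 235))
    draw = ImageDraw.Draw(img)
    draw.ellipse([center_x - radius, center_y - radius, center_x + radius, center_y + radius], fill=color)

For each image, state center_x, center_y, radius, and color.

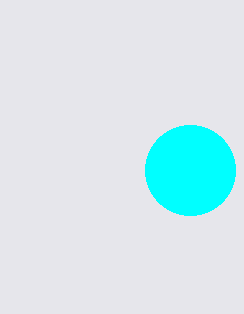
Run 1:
center_x = 190; center_y = 170; radius = 45; color = 'cyan'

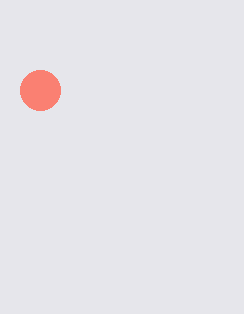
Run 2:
center_x = 40, center_y = 90, radius = 20, color = 'salmon'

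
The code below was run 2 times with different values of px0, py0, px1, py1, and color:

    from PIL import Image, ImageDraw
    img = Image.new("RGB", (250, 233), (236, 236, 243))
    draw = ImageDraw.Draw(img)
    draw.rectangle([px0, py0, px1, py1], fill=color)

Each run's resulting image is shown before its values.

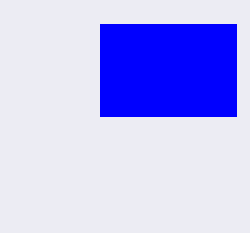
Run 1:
px0 = 100
py0 = 24
px1 = 236
py1 = 116
color = 'blue'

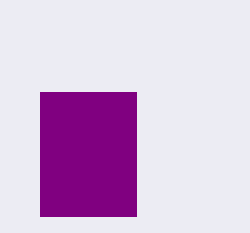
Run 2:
px0 = 40, py0 = 92, px1 = 136, py1 = 216, color = 'purple'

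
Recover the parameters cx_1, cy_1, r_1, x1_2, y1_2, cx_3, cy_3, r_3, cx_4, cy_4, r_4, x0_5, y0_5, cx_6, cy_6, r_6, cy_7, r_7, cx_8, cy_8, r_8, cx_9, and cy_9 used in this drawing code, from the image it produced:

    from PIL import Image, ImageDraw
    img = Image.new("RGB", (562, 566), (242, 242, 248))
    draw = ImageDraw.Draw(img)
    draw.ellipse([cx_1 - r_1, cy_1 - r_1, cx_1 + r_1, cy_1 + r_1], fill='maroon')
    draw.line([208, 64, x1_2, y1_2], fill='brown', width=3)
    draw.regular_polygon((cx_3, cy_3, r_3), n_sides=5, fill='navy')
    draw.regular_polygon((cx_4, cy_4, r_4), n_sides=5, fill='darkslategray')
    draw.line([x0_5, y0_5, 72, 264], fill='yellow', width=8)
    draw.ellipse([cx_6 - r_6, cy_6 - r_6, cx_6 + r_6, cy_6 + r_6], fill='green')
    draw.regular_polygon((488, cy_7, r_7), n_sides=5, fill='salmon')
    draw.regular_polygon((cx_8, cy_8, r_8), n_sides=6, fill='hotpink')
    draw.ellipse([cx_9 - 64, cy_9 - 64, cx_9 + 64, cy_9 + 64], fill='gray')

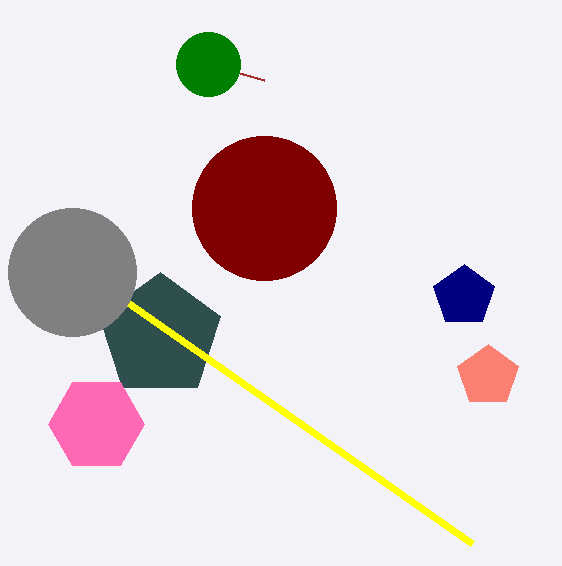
cx_1 = 264
cy_1 = 208
r_1 = 72
x1_2 = 264
y1_2 = 80
cx_3 = 464
cy_3 = 296
r_3 = 32
cx_4 = 160
cy_4 = 336
r_4 = 64
x0_5 = 472
y0_5 = 544
cx_6 = 208
cy_6 = 64
r_6 = 32
cy_7 = 376
r_7 = 32
cx_8 = 96
cy_8 = 424
r_8 = 48
cx_9 = 72
cy_9 = 272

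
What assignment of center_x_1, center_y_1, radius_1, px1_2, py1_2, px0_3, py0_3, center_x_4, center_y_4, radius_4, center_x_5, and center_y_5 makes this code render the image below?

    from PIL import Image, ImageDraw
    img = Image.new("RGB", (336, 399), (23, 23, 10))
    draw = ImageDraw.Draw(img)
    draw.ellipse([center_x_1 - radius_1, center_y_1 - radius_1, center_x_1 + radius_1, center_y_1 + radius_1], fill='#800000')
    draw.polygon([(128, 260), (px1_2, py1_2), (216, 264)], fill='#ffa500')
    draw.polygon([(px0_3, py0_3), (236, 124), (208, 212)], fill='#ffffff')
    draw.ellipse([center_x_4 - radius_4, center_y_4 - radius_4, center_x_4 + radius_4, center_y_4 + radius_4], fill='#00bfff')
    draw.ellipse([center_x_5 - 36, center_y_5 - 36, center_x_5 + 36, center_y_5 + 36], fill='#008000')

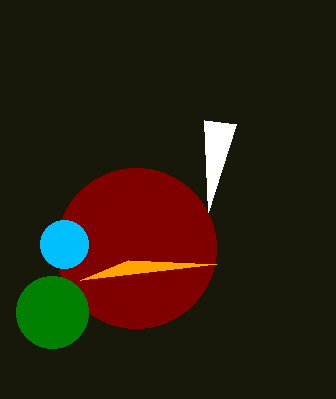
center_x_1 = 136; center_y_1 = 248; radius_1 = 80; px1_2 = 80; py1_2 = 280; px0_3 = 204; py0_3 = 120; center_x_4 = 64; center_y_4 = 244; radius_4 = 24; center_x_5 = 52; center_y_5 = 312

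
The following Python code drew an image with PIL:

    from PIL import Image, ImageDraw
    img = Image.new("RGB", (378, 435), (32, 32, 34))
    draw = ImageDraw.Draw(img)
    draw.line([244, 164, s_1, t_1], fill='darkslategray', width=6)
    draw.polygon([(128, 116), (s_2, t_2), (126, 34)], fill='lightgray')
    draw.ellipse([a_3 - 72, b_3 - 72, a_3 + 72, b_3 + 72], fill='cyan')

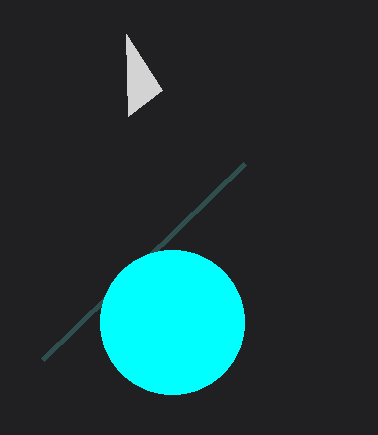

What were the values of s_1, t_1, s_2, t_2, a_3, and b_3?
s_1 = 42; t_1 = 360; s_2 = 162; t_2 = 90; a_3 = 172; b_3 = 322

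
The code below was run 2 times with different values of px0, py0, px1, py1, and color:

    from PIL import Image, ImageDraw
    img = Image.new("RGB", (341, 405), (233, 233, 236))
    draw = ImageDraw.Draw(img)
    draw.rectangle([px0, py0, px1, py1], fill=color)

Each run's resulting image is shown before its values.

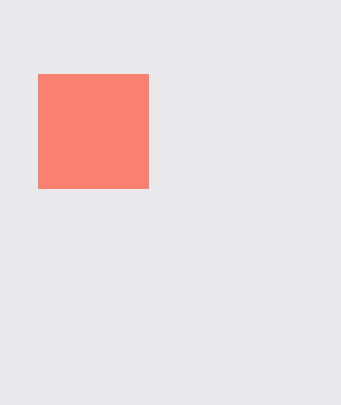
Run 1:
px0 = 38, py0 = 74, px1 = 148, py1 = 188, color = 'salmon'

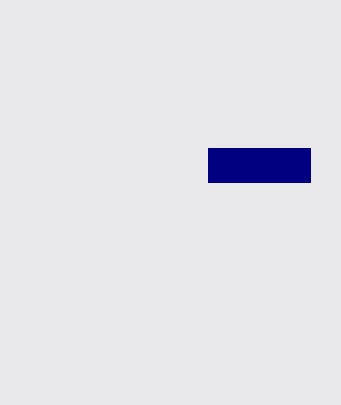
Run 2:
px0 = 208; py0 = 148; px1 = 310; py1 = 182; color = 'navy'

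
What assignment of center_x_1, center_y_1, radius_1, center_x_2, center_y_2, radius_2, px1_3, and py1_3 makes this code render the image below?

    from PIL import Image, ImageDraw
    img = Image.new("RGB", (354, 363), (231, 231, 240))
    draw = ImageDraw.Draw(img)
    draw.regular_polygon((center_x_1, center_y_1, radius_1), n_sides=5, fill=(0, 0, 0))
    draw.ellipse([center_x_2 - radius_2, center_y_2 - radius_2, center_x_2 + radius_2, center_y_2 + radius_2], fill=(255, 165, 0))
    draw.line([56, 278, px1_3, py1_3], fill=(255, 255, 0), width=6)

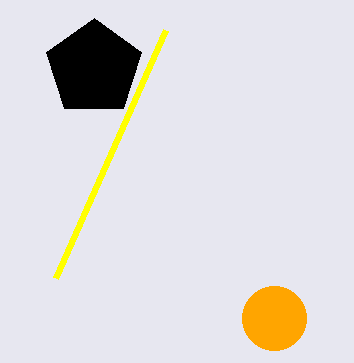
center_x_1 = 94, center_y_1 = 68, radius_1 = 50, center_x_2 = 274, center_y_2 = 318, radius_2 = 32, px1_3 = 166, py1_3 = 30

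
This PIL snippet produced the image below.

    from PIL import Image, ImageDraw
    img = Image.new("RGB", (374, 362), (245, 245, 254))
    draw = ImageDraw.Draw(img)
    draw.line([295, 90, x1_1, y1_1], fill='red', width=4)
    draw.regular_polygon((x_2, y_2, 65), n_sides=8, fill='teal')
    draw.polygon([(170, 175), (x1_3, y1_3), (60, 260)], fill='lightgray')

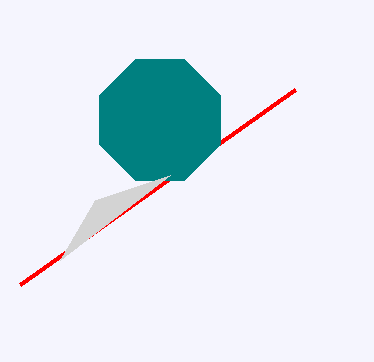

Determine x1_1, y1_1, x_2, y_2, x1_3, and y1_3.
x1_1 = 20, y1_1 = 285, x_2 = 160, y_2 = 120, x1_3 = 95, y1_3 = 200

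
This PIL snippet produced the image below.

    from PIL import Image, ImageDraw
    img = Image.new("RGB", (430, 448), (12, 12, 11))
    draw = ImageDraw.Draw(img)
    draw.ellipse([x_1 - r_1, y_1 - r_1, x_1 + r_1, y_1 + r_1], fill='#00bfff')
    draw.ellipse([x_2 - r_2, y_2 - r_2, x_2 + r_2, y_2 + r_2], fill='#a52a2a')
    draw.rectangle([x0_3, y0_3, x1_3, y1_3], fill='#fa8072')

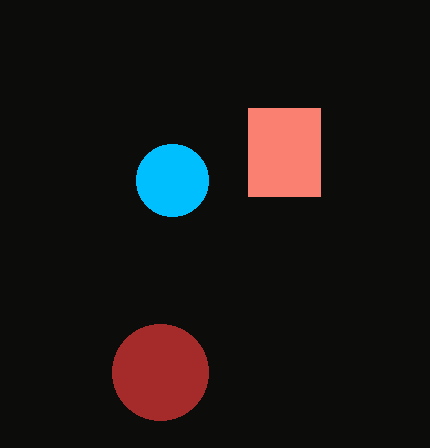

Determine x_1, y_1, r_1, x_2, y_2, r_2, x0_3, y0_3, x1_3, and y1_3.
x_1 = 172, y_1 = 180, r_1 = 36, x_2 = 160, y_2 = 372, r_2 = 48, x0_3 = 248, y0_3 = 108, x1_3 = 320, y1_3 = 196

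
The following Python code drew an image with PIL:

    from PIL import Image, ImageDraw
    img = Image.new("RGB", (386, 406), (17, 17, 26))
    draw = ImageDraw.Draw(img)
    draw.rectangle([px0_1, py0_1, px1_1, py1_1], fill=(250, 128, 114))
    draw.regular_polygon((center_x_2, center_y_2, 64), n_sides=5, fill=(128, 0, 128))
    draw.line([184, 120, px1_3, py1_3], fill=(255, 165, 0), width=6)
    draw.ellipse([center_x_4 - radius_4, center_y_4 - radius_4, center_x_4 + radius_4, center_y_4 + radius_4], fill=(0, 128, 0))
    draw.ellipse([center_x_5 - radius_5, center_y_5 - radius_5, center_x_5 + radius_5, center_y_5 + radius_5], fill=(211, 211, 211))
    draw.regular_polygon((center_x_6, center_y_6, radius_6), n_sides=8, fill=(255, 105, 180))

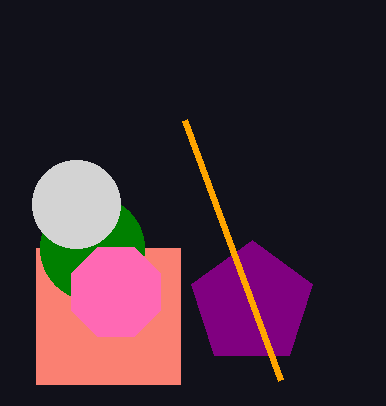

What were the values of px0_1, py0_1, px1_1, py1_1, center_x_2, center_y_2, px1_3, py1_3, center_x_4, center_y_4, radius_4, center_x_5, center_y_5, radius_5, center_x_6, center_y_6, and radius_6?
px0_1 = 36
py0_1 = 248
px1_1 = 180
py1_1 = 384
center_x_2 = 252
center_y_2 = 304
px1_3 = 280
py1_3 = 380
center_x_4 = 92
center_y_4 = 248
radius_4 = 52
center_x_5 = 76
center_y_5 = 204
radius_5 = 44
center_x_6 = 116
center_y_6 = 292
radius_6 = 48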